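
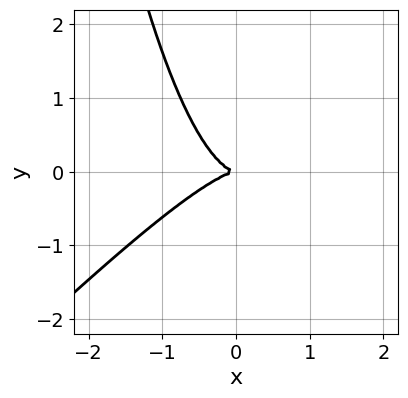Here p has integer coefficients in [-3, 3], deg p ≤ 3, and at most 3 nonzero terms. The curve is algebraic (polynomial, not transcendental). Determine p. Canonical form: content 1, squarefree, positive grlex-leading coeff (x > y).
x^3 - x^2*y + y^2

1. Degree: no degree-2 curve has this shape, so deg p = 3.
2. Checking where it meets the axes: it meets the x-axis at x = 0 (among the integer gridlines); it meets the y-axis at y = 0 (among the integer gridlines).
3. Putting this together gives p.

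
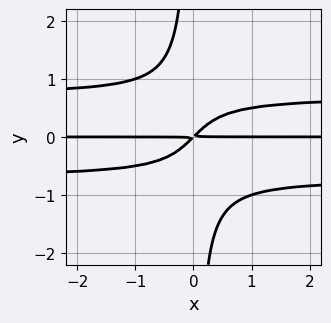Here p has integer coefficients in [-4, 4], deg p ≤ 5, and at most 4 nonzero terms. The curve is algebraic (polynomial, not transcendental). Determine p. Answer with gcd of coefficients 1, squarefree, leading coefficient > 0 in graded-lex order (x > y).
2*x*y^3 - x*y + y^2

deg p = 4.
Against the integer gridlines: the visible x-axis segment lies entirely on the curve.
Together with the visible shape, these determine p as stated.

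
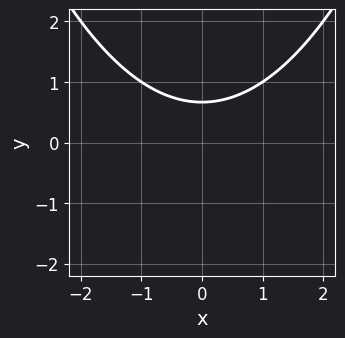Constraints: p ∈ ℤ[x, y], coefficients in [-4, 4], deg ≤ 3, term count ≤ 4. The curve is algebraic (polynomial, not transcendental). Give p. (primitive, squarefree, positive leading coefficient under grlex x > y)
x^2 - 3*y + 2

(a) deg p = 2. No degree-1 curve has this shape.
(b) Symmetries: the x ↦ −x reflection is a symmetry, so x appears only in even powers.
(c) From the axis intercepts and sections: it misses every integer gridline on the x-axis.
(d) Fitting integer coefficients to these (and the overall shape) gives p.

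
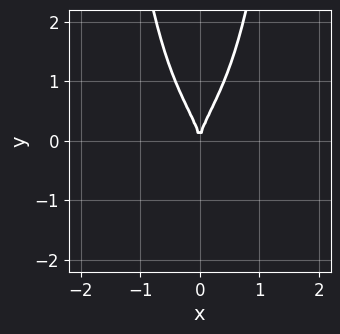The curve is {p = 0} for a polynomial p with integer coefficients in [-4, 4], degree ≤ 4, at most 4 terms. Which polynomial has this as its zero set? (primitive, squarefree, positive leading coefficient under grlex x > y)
(a) deg p = 4. The shape is more complex than any degree-3 curve.
(b) Symmetries: the x ↦ −x reflection is a symmetry, so x appears only in even powers.
(c) From the visible intercepts: it crosses the y-axis at the gridline y = 0; it meets the x-axis at x = 0 (among the integer gridlines).
(d) Fitting integer coefficients to these (and the overall shape) gives p.

3*x^2*y^2 - y^3 + 3*x^2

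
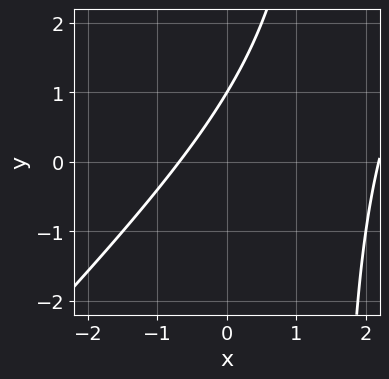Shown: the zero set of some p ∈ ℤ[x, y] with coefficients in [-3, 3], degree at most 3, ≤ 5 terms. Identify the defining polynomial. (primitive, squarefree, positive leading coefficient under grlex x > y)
1. Degree: no degree-1 curve has this shape, so deg p = 2.
2. From the visible intercepts: it crosses the y-axis at the gridline y = 1.
3. Solving for integer coefficients yields p as stated.

2*x^2 - 2*x*y - 3*x + 3*y - 3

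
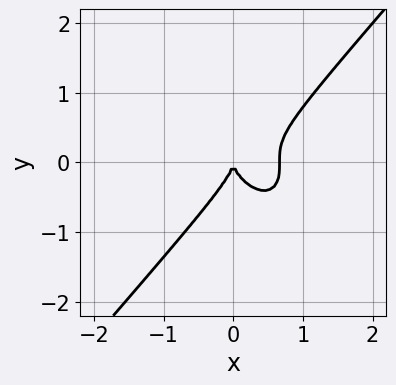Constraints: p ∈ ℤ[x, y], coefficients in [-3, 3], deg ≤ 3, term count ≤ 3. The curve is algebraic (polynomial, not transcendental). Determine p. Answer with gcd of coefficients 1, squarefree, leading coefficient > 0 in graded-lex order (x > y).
deg p = 3. The shape is more complex than any degree-2 curve.
From the visible intercepts: it meets the y-axis at y = 0 (among the integer gridlines); it meets the x-axis at x = 0 (among the integer gridlines).
Matching integer coefficients to the picture gives p.

3*x^3 - 2*y^3 - 2*x^2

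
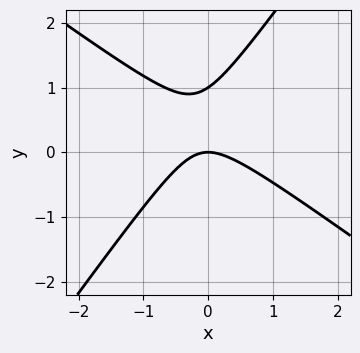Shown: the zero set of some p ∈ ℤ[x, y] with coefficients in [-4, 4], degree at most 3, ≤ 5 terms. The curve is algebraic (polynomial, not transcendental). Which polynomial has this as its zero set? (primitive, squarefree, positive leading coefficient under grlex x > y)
First, the degree is 2 — the shape is more complex than any degree-1 curve.
Next, checking where it meets the axes: one x-axis crossing is at x = 0; among the integer gridlines, it crosses the y-axis at y ∈ {0, 1}.
Finally, solving for integer coefficients yields p as stated.

3*x^2 + 2*x*y - 3*y^2 + 3*y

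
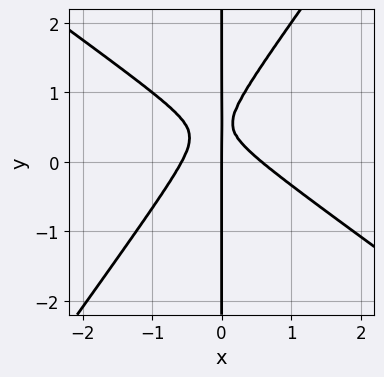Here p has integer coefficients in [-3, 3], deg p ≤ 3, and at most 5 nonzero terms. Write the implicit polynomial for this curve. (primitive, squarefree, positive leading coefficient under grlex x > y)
Degree: the shape is more complex than any degree-2 curve, so deg p = 3.
Checking where it meets the axes: every point of the y-axis in the box is on the curve; it meets the x-axis at x = 0 (among the integer gridlines).
Matching integer coefficients to the picture gives p.

3*x^3 + 2*x^2*y - 3*x*y^2 + 3*x*y - x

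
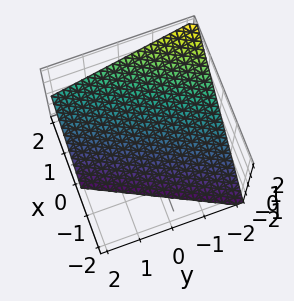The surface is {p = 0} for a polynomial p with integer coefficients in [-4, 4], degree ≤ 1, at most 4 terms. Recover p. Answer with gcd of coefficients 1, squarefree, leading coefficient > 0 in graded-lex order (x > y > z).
2*x - y - 2*z - 2

The degree is 1 — the surface is flat (a plane).
Reading off the gridlines: it crosses the y-axis at the gridline y = -2; it meets the z-axis at z = -1 (among the integer gridlines).
Solving for integer coefficients yields p as stated. Check: (1, 0, 0) on the x-axis lies on the surface, and p(1, 0, 0) = 0. ✓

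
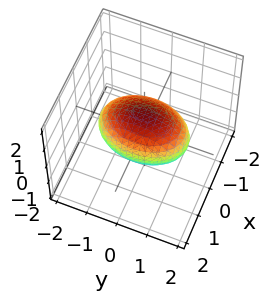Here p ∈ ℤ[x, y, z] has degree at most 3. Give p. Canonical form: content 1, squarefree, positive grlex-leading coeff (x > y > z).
2*x^2 + y^2 + 2*z^2 - 2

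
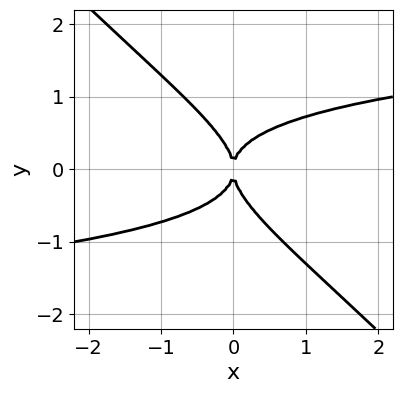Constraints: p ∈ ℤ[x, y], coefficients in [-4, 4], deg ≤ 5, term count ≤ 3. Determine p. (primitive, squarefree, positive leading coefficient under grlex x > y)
1. Degree: the shape is more complex than any degree-3 curve, so deg p = 4.
2. Checking where it meets the axes: one y-axis crossing is at y = 0; one x-axis crossing is at x = 0.
3. These observations pin down the coefficients.

3*x*y^3 + 3*y^4 - 2*x^2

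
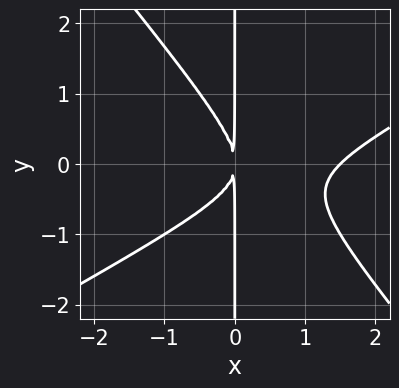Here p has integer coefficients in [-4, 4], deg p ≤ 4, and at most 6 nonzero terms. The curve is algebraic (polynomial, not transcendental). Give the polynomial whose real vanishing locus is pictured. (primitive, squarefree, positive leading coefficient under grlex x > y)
2*x^3 - 2*x^2*y - 3*x*y^2 - 3*x^2

First, deg p = 3.
Next, from the visible intercepts: every point of the y-axis in the box is on the curve.
Finally, the integer polynomial consistent with all of this is the stated p.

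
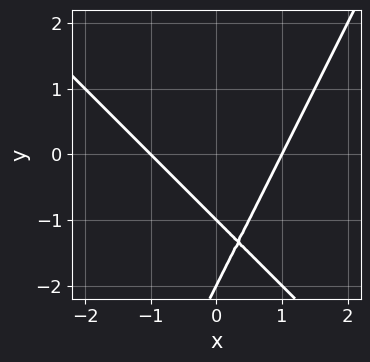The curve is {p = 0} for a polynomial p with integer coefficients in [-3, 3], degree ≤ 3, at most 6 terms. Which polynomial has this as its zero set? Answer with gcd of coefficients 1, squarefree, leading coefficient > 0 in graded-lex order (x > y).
2*x^2 + x*y - y^2 - 3*y - 2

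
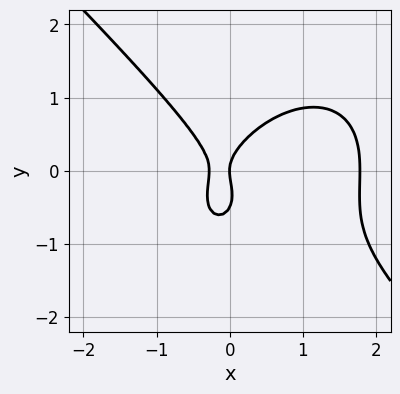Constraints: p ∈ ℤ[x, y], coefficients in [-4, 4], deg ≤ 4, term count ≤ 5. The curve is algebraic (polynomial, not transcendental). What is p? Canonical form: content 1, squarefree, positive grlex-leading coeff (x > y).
2*x^3 + 2*y^3 - 3*x^2 + y^2 - x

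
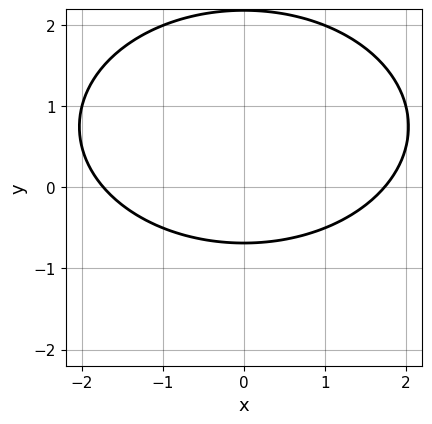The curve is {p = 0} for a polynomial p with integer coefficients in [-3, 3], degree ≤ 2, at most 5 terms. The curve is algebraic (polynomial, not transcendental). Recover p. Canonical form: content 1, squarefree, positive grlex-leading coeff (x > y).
(a) deg p = 2. A generic line meets the curve in up to 2 points.
(b) Symmetries: the x ↦ −x reflection is a symmetry, so x appears only in even powers.
(c) Solving for integer coefficients yields p as stated.

x^2 + 2*y^2 - 3*y - 3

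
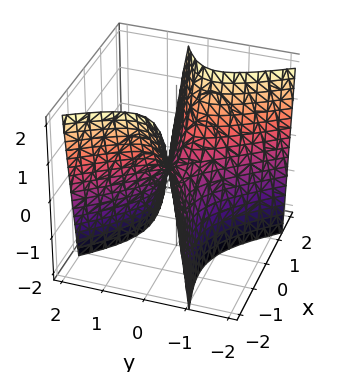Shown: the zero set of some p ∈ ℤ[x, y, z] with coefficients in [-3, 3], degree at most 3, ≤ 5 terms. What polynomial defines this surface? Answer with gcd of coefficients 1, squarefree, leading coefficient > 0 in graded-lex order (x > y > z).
x^2 - 2*x*y - 2*y^2 - z

(a) The degree is 2 — the shape is more complex than any degree-1 surface.
(b) Against the integer gridlines: one x-axis crossing is at x = 0; it crosses the y-axis at the gridline y = 0.
(c) Solving for integer coefficients yields p as stated.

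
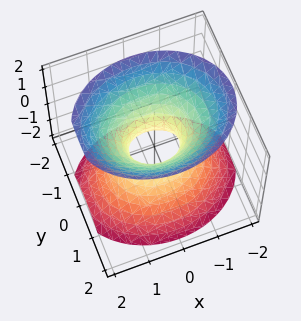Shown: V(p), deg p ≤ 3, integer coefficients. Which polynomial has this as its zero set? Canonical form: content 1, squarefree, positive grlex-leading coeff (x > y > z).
2*x^2 + 3*y^2 - 2*z^2 - 1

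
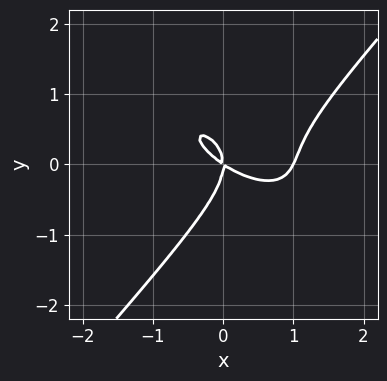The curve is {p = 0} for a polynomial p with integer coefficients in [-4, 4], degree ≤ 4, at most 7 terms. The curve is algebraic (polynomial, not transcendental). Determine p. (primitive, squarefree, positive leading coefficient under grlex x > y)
2*x^3 + 2*x^2*y - 3*y^3 - 2*x^2 - 3*x*y

First, the degree is 3 — a generic line meets the curve in up to 3 points.
Then, from the axis intercepts and sections: one y-axis crossing is at y = 0; among the integer gridlines, it crosses the x-axis at x ∈ {0, 1}.
Finally, together with the visible shape, these determine p as stated.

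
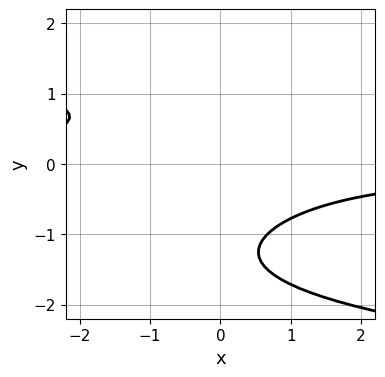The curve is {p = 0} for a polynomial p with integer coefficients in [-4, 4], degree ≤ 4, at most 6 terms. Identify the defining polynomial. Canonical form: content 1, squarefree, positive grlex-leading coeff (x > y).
1. deg p = 4.
2. Reading off the gridlines: no y-intercept at any integer in the box; no x-intercept at any integer in the box.
3. Together with the visible shape, these determine p as stated.

2*y^4 + 3*y^3 + 3*x*y + 3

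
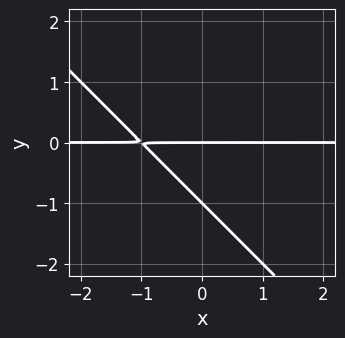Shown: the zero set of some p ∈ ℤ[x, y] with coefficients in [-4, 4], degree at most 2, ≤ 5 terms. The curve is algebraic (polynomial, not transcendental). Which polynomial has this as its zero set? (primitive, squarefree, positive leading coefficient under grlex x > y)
1. Degree: the shape is more complex than any degree-1 curve, so deg p = 2.
2. Checking where it meets the axes: the visible x-axis segment lies entirely on the curve; the y-axis gridline crossings are at y ∈ {-1, 0}.
3. Together with the visible shape, these determine p as stated.

x*y + y^2 + y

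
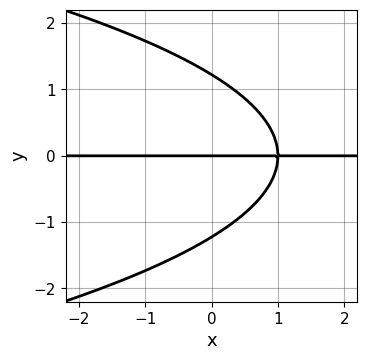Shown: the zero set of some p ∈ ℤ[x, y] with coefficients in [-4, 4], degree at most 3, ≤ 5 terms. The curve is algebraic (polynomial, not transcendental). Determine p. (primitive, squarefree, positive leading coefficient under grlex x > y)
First, degree: the shape is more complex than any degree-2 curve, so deg p = 3.
Then, reading off the gridlines: it crosses the y-axis at the gridline y = 0; every point of the x-axis in the box is on the curve.
Finally, the integer polynomial consistent with all of this is the stated p.

2*y^3 + 3*x*y - 3*y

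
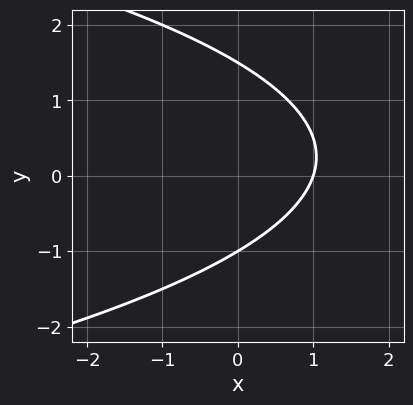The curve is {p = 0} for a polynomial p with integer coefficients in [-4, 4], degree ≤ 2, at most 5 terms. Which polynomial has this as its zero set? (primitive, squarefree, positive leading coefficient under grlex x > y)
2*y^2 + 3*x - y - 3

First, degree: the shape is more complex than any degree-1 curve, so deg p = 2.
Then, reading off the gridlines: one x-axis crossing is at x = 1; it meets the y-axis at y = -1 (among the integer gridlines).
Finally, together with the visible shape, these determine p as stated.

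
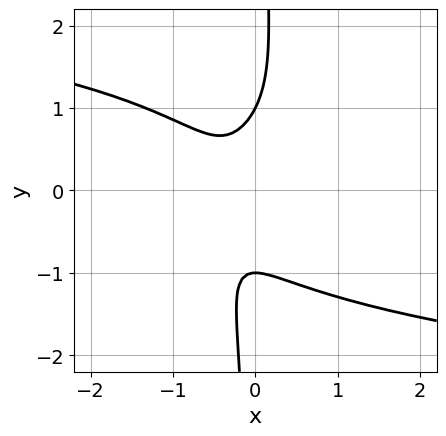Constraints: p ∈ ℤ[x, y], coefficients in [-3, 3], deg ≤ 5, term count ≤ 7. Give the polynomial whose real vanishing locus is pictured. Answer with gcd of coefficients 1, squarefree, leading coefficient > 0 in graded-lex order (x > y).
2*x*y^3 + 3*x^2 - y^2 + 2*x + 1

(a) deg p = 4. The shape is more complex than any degree-3 curve.
(b) Checking where it meets the axes: among the integer gridlines, it crosses the y-axis at y ∈ {-1, 1}; the curve avoids every integer x-axis point in the box.
(c) These observations pin down the coefficients.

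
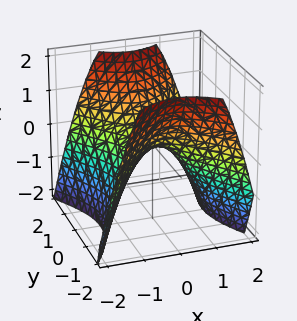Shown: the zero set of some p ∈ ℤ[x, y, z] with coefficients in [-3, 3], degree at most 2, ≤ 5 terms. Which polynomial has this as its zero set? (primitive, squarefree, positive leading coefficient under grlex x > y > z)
1. Degree: a saddle surface; a quadric, so deg p = 2.
2. Symmetries: it's symmetric under y → −y, forcing even powers of y; mirror symmetry x ↦ −x ⇒ only even powers of x.
3. Checking where it meets the axes: it crosses the z-axis at the gridline z = 0; one y-axis crossing is at y = 0; it crosses the x-axis at the gridline x = 0.
4. These observations pin down the coefficients.

3*x^2 - 2*y^2 + 3*z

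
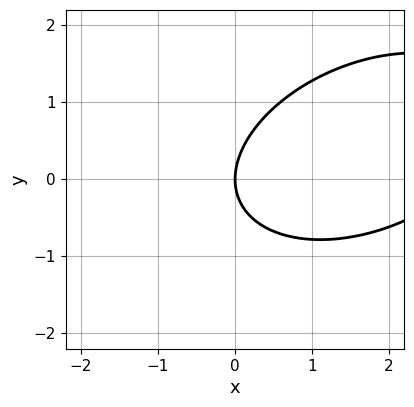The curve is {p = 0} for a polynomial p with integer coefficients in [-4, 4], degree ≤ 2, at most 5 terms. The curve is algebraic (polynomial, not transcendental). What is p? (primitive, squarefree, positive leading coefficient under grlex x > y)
x^2 - x*y + 2*y^2 - 3*x

First, deg p = 2.
Next, observable constraints: one y-axis crossing is at y = 0; it crosses the x-axis at the gridline x = 0.
Finally, the integer polynomial consistent with all of this is the stated p.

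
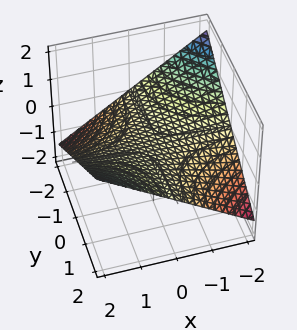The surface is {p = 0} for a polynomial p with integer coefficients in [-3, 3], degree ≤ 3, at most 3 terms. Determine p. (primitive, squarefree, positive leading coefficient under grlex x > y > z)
x*y - 3*z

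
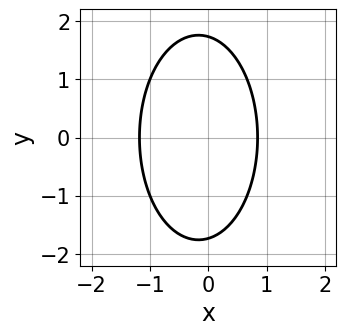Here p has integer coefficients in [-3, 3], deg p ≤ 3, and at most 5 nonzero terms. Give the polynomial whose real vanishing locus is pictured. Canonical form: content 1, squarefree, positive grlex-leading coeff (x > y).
3*x^2 + y^2 + x - 3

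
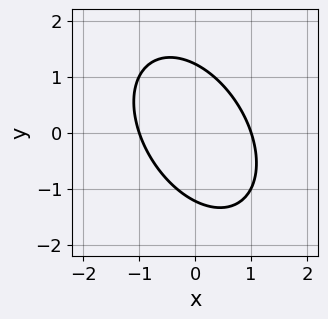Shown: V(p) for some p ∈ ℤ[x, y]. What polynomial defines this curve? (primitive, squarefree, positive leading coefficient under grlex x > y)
3*x^2 + 2*x*y + 2*y^2 - 3

1. Degree: no degree-1 curve has this shape, so deg p = 2.
2. From the axis intercepts and sections: the x-axis gridline crossings are at x ∈ {-1, 1}.
3. Assembling these constraints gives the stated polynomial.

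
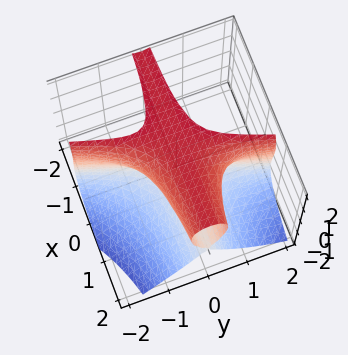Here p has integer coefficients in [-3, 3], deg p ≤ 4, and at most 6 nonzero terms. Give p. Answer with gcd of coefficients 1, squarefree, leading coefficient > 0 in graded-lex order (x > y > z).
3*x*y^2 - y^3 + z^3 - 2*z^2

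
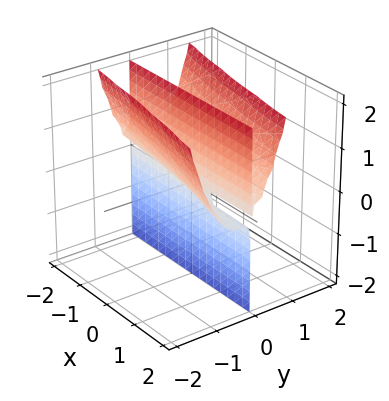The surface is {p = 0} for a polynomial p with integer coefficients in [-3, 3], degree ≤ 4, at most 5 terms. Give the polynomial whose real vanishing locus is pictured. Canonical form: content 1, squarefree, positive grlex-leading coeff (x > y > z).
First, deg p = 3.
Next, from the visible intercepts: the visible x-axis segment lies entirely on the surface; the visible z-axis segment lies entirely on the surface.
Finally, together with the visible shape, these determine p as stated.

x*y^2 + 3*y^3 - 2*y*z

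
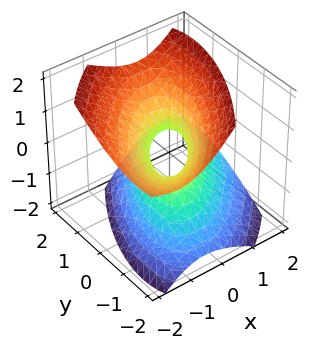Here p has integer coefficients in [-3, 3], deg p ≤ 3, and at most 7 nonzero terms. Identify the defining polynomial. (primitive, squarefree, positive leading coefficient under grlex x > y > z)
3*x^2 - 3*x*y + 2*x*z + 2*y^2 - 3*z^2 - 1

Degree: the shape is more complex than any degree-1 surface, so deg p = 2.
Observable constraints: no z-intercept at any integer in the box.
These observations pin down the coefficients.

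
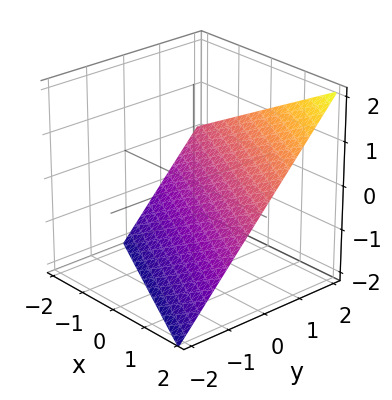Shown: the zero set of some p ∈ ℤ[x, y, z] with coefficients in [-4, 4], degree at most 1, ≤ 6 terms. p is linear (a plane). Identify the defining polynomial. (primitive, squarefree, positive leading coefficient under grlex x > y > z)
x + 2*y - 2*z - 2

deg p = 1. The surface is flat (a plane).
From the axis intercepts and sections: it crosses the x-axis at the gridline x = 2; it crosses the y-axis at the gridline y = 1; one z-axis crossing is at z = -1.
Together with the visible shape, these determine p as stated.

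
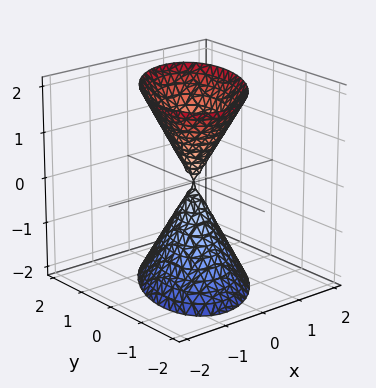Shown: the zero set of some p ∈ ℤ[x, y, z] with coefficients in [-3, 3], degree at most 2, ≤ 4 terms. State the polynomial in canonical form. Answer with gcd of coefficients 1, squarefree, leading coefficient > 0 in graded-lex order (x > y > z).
3*x^2 - 2*x*y + 2*y^2 - z^2

(a) The picture has 2 separate pieces. They look like related sheets of one shape, so recover p as a whole.
(b) deg p = 2. No degree-1 surface has this shape.
(c) Observable constraints: it crosses the y-axis at the gridline y = 0; it meets the z-axis at z = 0 (among the integer gridlines); it crosses the x-axis at the gridline x = 0.
(d) Assembling these constraints gives the stated polynomial.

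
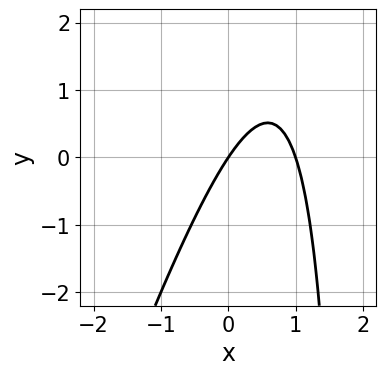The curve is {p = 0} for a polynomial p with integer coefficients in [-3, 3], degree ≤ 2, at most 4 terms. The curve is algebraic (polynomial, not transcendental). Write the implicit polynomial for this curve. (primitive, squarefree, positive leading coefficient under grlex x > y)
3*x^2 - x*y - 3*x + 2*y

(a) deg p = 2.
(b) From the visible intercepts: it crosses the y-axis at the gridline y = 0; among the integer gridlines, it crosses the x-axis at x ∈ {0, 1}.
(c) The integer polynomial consistent with all of this is the stated p.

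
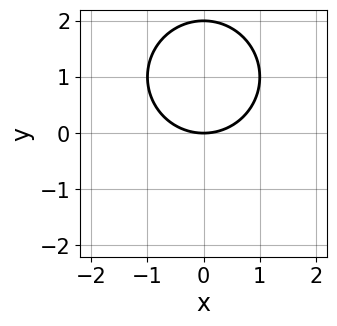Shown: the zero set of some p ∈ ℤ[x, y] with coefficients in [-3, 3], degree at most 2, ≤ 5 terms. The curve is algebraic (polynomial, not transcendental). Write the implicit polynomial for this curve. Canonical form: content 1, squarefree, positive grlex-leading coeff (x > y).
deg p = 2. No degree-1 curve has this shape.
Symmetries: it's symmetric under x → −x, forcing even powers of x.
From the axis intercepts and sections: it crosses the x-axis at the gridline x = 0; the y-axis gridline crossings are at y ∈ {0, 2}.
Together with the visible shape, these determine p as stated.

x^2 + y^2 - 2*y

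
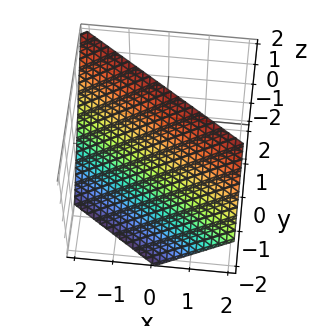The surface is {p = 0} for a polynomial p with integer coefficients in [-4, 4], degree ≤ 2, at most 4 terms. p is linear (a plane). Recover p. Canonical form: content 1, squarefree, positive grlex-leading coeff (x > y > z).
2*x + 3*y - 2*z + 2

1. The degree is 1 — every cross-section is a straight line — this is a plane.
2. From the visible intercepts: it crosses the x-axis at the gridline x = -1; it crosses the z-axis at the gridline z = 1.
3. Putting this together gives p.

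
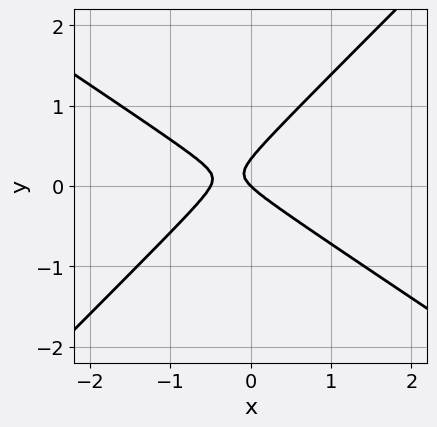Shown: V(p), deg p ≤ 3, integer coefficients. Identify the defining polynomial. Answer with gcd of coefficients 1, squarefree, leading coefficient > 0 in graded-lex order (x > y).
2*x^2 + x*y - 3*y^2 + x + y

1. Degree: a generic line meets the curve in up to 2 points, so deg p = 2.
2. Reading off the gridlines: it crosses the y-axis at the gridline y = 0; it meets the x-axis at x = 0 (among the integer gridlines).
3. These observations pin down the coefficients.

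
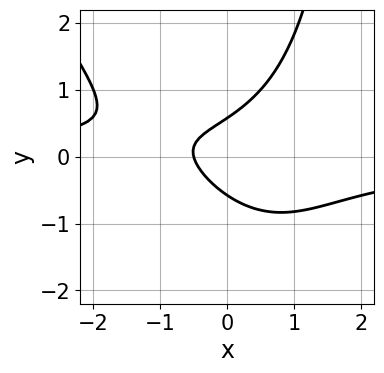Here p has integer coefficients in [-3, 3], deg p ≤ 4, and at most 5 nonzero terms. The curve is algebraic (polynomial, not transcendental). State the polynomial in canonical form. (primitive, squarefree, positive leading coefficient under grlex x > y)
2*x^2*y + x*y^2 - 3*y^2 + 2*x + 1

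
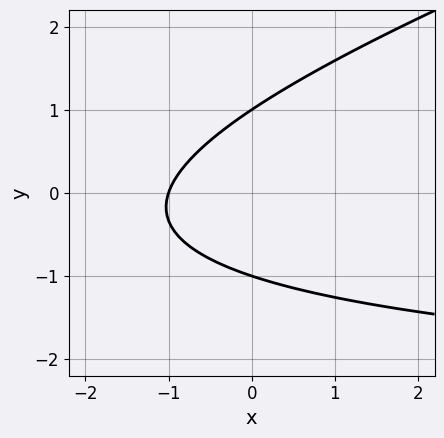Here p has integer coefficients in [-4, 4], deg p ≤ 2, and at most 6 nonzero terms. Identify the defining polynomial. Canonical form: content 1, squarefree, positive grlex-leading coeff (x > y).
x*y - 3*y^2 + 3*x + 3

Degree: a generic line meets the curve in up to 2 points, so deg p = 2.
Observable constraints: it meets the x-axis at x = -1 (among the integer gridlines); the y-axis gridline crossings are at y ∈ {-1, 1}.
The integer polynomial consistent with all of this is the stated p.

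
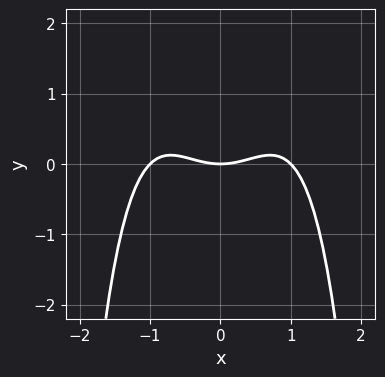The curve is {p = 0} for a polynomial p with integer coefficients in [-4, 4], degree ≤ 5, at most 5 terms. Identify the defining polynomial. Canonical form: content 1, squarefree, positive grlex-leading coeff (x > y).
First, deg p = 4. A generic line meets the curve in up to 4 points.
Then, symmetries: the x ↦ −x reflection is a symmetry, so x appears only in even powers.
Next, reading off the gridlines: the x-axis gridline crossings are at x ∈ {-1, 0, 1}; one y-axis crossing is at y = 0.
Finally, matching integer coefficients to the picture gives p.

x^4 - x^2 + 2*y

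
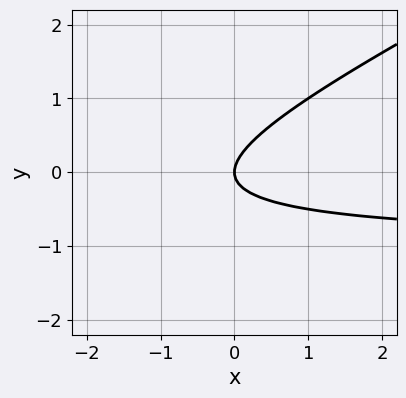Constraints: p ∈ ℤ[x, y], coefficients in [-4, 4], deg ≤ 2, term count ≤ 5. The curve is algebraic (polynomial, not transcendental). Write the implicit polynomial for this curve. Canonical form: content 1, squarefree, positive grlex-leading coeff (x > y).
First, the degree is 2 — no degree-1 curve has this shape.
Next, observable constraints: one x-axis crossing is at x = 0; it crosses the y-axis at the gridline y = 0.
Finally, together with the visible shape, these determine p as stated.

x*y - 2*y^2 + x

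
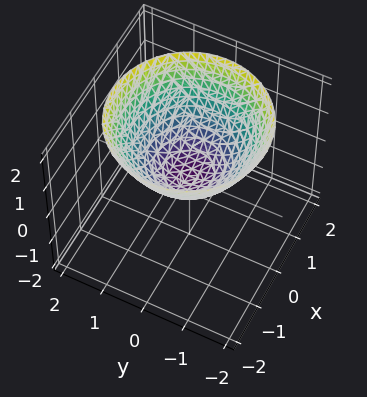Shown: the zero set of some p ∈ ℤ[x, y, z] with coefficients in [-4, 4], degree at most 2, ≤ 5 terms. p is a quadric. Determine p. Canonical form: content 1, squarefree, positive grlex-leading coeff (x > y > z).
First, degree: a single bowl opening along one axis; a quadric, so deg p = 2.
Then, symmetries: rotational symmetry about the z-axis ⇒ p depends on x, y only through x² + y².
Next, checking where it meets the axes: a circular section at z = 2 has radius between 1 and 2; it meets the z-axis at z = 0 (among the integer gridlines); it meets the y-axis at y = 0 (among the integer gridlines).
Finally, putting this together gives p.

2*x^2 + 2*y^2 - 3*z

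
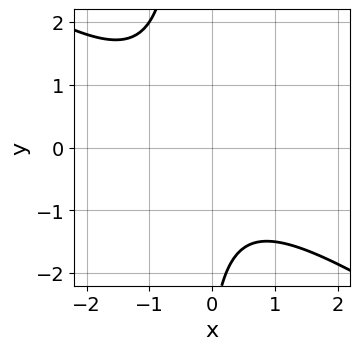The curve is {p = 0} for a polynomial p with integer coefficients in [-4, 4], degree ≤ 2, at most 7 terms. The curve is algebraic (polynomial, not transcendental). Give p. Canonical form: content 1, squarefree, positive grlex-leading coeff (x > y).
2*x^2 + 3*x*y + x + y + 3

First, deg p = 2.
Next, checking where it meets the axes: it misses every integer gridline on the y-axis; no x-intercept at any integer in the box.
Finally, matching integer coefficients to the picture gives p.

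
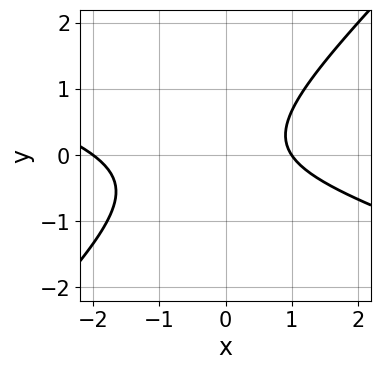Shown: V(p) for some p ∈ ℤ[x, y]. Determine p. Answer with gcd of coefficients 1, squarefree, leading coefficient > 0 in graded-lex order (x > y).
1. Degree: no degree-1 curve has this shape, so deg p = 2.
2. Observable constraints: the x-axis gridline crossings are at x ∈ {-2, 1}; no y-intercept at any integer in the box.
3. These observations pin down the coefficients.

x^2 + 2*x*y - 3*y^2 + x - 2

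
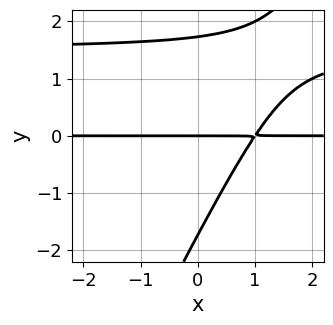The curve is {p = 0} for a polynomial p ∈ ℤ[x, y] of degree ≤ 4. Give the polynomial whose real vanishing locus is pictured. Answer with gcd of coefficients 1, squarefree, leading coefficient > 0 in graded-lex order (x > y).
deg p = 3.
Reading off the gridlines: the visible x-axis segment lies entirely on the curve; one y-axis crossing is at y = 0.
Assembling these constraints gives the stated polynomial.

2*x*y^2 - y^3 - 3*x*y + 3*y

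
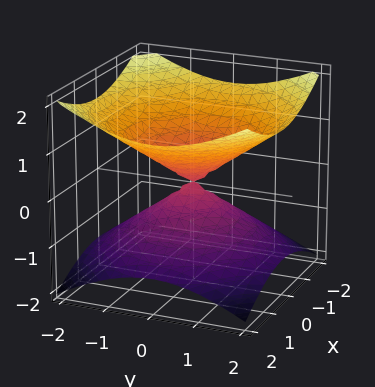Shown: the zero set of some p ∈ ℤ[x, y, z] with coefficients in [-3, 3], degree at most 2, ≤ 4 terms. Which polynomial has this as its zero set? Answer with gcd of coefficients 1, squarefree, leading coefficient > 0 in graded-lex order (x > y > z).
x^2 + y^2 - 2*z^2

(a) deg p = 2. Two nappes meeting at a single point; a quadric.
(b) Symmetries: mirror symmetry z ↦ −z ⇒ only even powers of z; every cross-section ⟂ z is a circle, so x, y appear only via x² + y².
(c) Observable constraints: it meets the y-axis at y = 0 (among the integer gridlines); one x-axis crossing is at x = 0.
(d) Solving for integer coefficients yields p as stated.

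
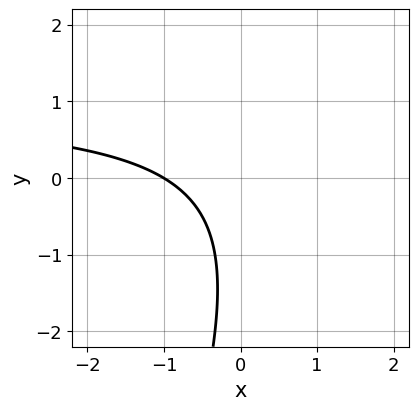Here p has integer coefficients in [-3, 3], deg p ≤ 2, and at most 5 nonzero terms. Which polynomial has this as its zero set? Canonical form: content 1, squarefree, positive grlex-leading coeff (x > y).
First, degree: the shape is more complex than any degree-1 curve, so deg p = 2.
Then, checking where it meets the axes: the curve avoids every integer y-axis point in the box; it crosses the x-axis at the gridline x = -1.
Finally, fitting integer coefficients to these (and the overall shape) gives p.

3*x*y - y^2 - 3*x - 2*y - 3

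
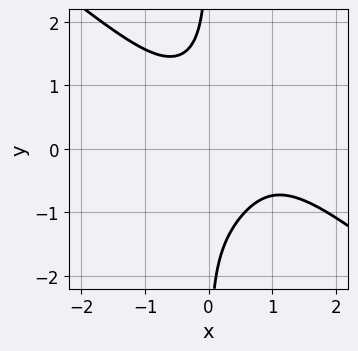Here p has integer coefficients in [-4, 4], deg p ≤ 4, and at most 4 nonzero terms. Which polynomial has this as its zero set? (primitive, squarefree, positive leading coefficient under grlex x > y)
1. The degree is 4 — no degree-3 curve has this shape.
2. Against the integer gridlines: it misses every integer gridline on the y-axis; no x-intercept at any integer in the box.
3. Solving for integer coefficients yields p as stated.

x^4 + 2*x*y^3 + 3*x^2*y + 2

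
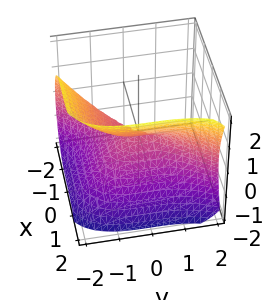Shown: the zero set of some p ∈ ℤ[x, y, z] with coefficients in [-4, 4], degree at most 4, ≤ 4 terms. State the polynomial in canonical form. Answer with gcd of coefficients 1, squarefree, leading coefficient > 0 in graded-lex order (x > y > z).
2*x^3 - y^3 - 3*z^2

First, degree: no degree-2 surface has this shape, so deg p = 3.
Then, from the axis intercepts and sections: one z-axis crossing is at z = 0; one x-axis crossing is at x = 0; it crosses the y-axis at the gridline y = 0.
Finally, solving for integer coefficients yields p as stated.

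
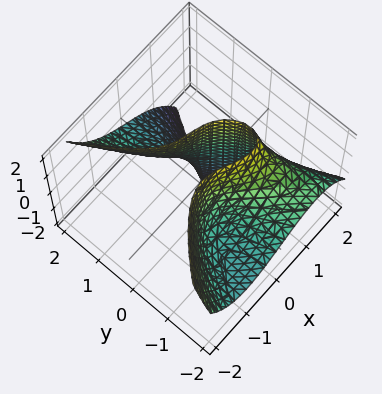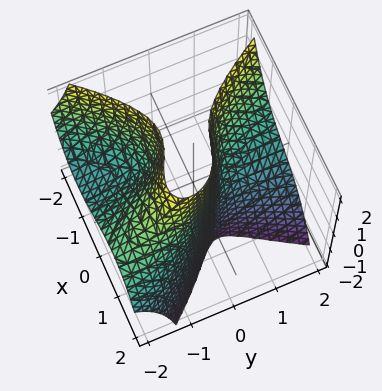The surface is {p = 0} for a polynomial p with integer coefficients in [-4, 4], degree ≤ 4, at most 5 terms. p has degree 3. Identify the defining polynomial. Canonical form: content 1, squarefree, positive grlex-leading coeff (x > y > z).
2*x^3 + 2*y^2*z + 3*x*y + y - 1

(a) The degree is 3 — the shape is more complex than any degree-2 surface.
(b) Observable constraints: the surface avoids every integer z-axis point in the box; it crosses the y-axis at the gridline y = 1.
(c) Matching integer coefficients to the picture gives p.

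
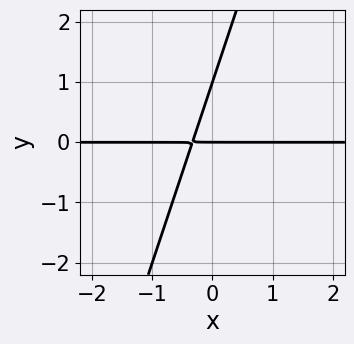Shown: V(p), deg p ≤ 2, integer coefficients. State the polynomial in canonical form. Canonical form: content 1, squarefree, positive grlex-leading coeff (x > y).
3*x*y - y^2 + y

(a) Degree: no degree-1 curve has this shape, so deg p = 2.
(b) From the axis intercepts and sections: every point of the x-axis in the box is on the curve; among the integer gridlines, it crosses the y-axis at y ∈ {0, 1}.
(c) Assembling these constraints gives the stated polynomial.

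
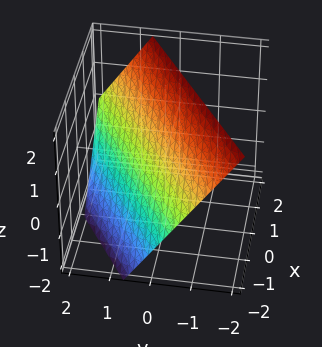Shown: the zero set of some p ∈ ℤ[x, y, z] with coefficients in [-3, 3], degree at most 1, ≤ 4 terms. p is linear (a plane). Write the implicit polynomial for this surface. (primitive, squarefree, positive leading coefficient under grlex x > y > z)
2*x - 3*y - 2*z + 2

1. Degree: the surface is flat (a plane), so deg p = 1.
2. Against the integer gridlines: it crosses the x-axis at the gridline x = -1; it crosses the z-axis at the gridline z = 1.
3. The integer polynomial consistent with all of this is the stated p.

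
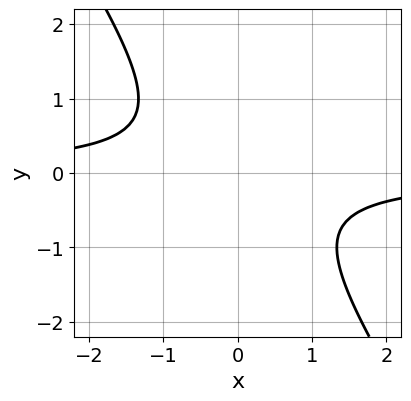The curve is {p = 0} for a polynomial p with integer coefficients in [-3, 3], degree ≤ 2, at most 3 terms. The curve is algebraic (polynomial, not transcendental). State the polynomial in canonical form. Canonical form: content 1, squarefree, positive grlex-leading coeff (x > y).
3*x*y + 2*y^2 + 2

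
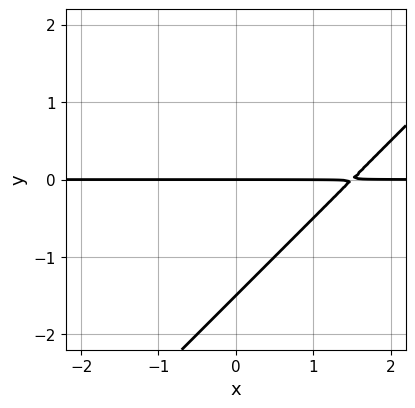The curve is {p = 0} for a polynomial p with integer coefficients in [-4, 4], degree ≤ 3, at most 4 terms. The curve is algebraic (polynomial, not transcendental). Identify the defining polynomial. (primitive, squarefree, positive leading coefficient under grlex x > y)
2*x*y - 2*y^2 - 3*y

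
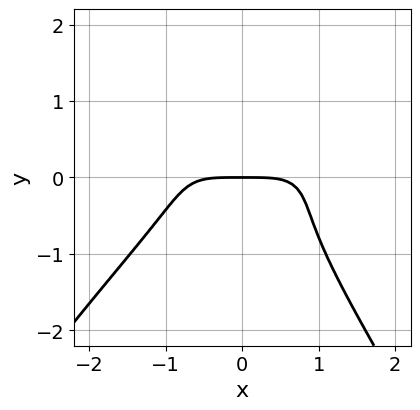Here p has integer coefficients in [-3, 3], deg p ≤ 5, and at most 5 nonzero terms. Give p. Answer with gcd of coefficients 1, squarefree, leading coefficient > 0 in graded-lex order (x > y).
x^4 - 2*x^2*y + 2*x*y^2 + 3*y^3 + 3*y

Degree: the shape is more complex than any degree-3 curve, so deg p = 4.
Reading off the gridlines: it meets the x-axis at x = 0 (among the integer gridlines); it meets the y-axis at y = 0 (among the integer gridlines).
Solving for integer coefficients yields p as stated.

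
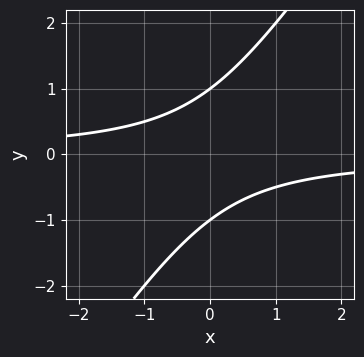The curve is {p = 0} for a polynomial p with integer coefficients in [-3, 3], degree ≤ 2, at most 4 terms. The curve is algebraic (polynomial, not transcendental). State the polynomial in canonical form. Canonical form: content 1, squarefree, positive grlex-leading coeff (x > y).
3*x*y - 2*y^2 + 2

First, the degree is 2 — the shape is more complex than any degree-1 curve.
Next, from the visible intercepts: among the integer gridlines, it crosses the y-axis at y ∈ {-1, 1}; it misses every integer gridline on the x-axis.
Finally, these observations pin down the coefficients.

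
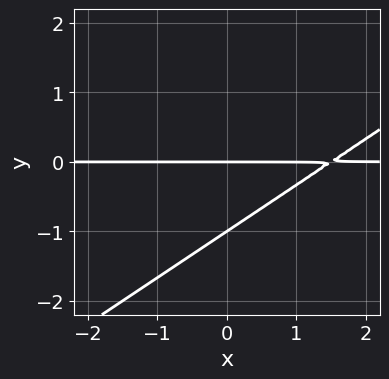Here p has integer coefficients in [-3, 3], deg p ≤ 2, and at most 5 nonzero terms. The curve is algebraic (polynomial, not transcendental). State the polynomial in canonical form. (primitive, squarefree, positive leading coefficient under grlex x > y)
2*x*y - 3*y^2 - 3*y

deg p = 2.
Checking where it meets the axes: the y-axis gridline crossings are at y ∈ {-1, 0}; the visible x-axis segment lies entirely on the curve.
Assembling these constraints gives the stated polynomial.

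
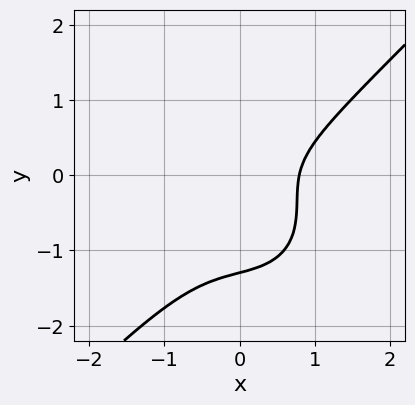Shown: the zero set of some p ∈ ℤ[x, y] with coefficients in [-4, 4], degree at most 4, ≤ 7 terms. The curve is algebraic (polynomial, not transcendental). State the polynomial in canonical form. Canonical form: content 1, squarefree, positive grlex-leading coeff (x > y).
First, degree: a generic line meets the curve in up to 3 points, so deg p = 3.
Finally, solving for integer coefficients yields p as stated.

2*x^3 - 2*y^3 - x*y - 2*y^2 - 1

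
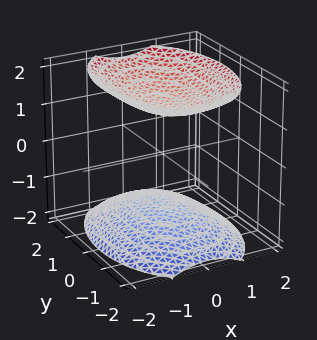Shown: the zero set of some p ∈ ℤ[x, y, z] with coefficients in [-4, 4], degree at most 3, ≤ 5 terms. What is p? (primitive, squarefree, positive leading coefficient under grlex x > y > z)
2*x^2 + y^2 - 2*z^2 + 3

There are 2 components. Treating them together as one polynomial.
deg p = 2. Two separate bowl-shaped sheets opening away from each other; a quadric.
Symmetries: mirror symmetry z ↦ −z ⇒ only even powers of z; the x ↦ −x reflection is a symmetry, so x appears only in even powers; the y ↦ −y reflection is a symmetry, so y appears only in even powers.
From the visible intercepts: no x-intercept at any integer in the box; the surface avoids every integer y-axis point in the box.
Together with the visible shape, these determine p as stated.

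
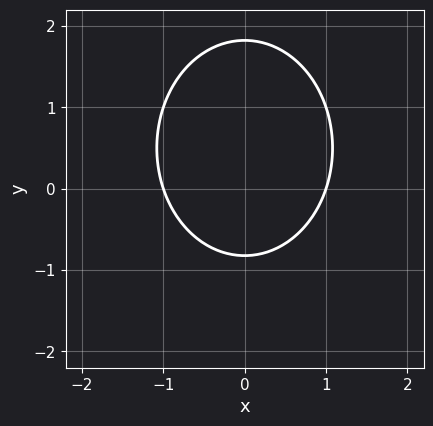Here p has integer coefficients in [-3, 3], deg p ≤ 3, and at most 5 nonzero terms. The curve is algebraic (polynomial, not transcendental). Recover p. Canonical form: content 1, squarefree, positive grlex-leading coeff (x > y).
1. deg p = 2. No degree-1 curve has this shape.
2. Symmetries: the x ↦ −x reflection is a symmetry, so x appears only in even powers.
3. From the visible intercepts: the x-axis gridline crossings are at x ∈ {-1, 1}.
4. Solving for integer coefficients yields p as stated.

3*x^2 + 2*y^2 - 2*y - 3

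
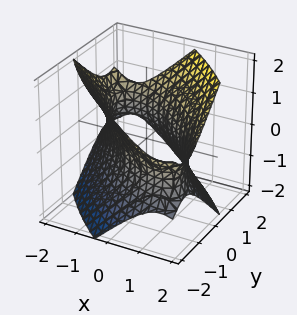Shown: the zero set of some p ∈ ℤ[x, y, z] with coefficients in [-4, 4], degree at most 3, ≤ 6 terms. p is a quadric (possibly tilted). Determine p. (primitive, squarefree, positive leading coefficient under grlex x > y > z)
1. deg p = 2.
2. Reading off the gridlines: the surface avoids every integer z-axis point in the box.
3. Fitting integer coefficients to these (and the overall shape) gives p.

2*x^2 + 3*x*y + 2*y^2 - 2*z^2 - 3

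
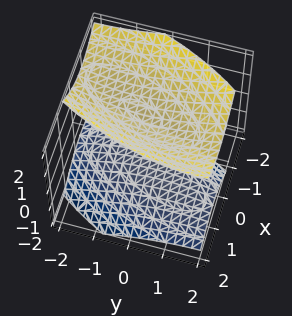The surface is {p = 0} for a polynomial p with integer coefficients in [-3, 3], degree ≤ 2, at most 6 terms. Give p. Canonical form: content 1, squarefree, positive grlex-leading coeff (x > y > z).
3*x^2 - 2*x*y + x*z + y^2 - 3*z^2 + 3

The picture has 2 separate pieces.
The degree is 2 — no degree-1 surface has this shape.
From the visible intercepts: among the integer gridlines, it crosses the z-axis at z ∈ {-1, 1}; no y-intercept at any integer in the box.
These observations pin down the coefficients.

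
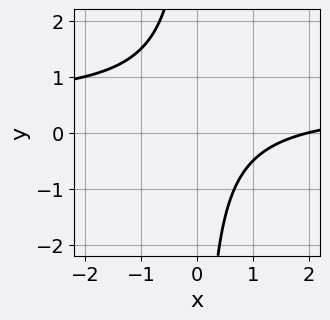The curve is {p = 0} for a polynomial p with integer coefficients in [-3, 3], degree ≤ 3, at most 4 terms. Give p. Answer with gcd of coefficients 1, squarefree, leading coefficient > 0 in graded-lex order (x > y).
2*x*y - x + 2

(a) Degree: the shape is more complex than any degree-1 curve, so deg p = 2.
(b) Reading off the gridlines: it meets the x-axis at x = 2 (among the integer gridlines); it misses every integer gridline on the y-axis.
(c) Putting this together gives p.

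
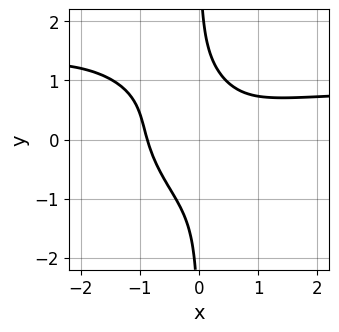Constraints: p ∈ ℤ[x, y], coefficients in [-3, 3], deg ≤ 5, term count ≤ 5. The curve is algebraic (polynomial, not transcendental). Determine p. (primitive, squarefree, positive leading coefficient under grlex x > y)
(a) Degree: no degree-3 curve has this shape, so deg p = 4.
(b) Against the integer gridlines: the curve avoids every integer y-axis point in the box.
(c) Matching integer coefficients to the picture gives p.

3*x^3*y + 3*x^2*y^2 + 3*x*y^3 - 3*x^3 - 2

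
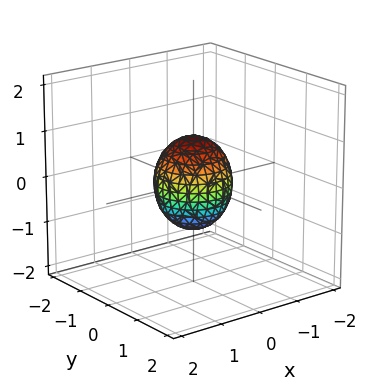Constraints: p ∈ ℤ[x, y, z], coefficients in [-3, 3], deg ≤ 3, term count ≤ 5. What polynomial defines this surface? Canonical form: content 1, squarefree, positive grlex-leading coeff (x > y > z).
3*x^2 + 3*y^2 + 2*z^2 - 2

First, the degree is 2 — the shape is more complex than any degree-1 surface.
Next, symmetries: every cross-section ⟂ z is a circle, so x, y appear only via x² + y².
Then, checking where it meets the axes: a circular section at z = 0 has radius between 0 and 1; the z-axis gridline crossings are at z ∈ {-1, 1}.
Finally, putting this together gives p.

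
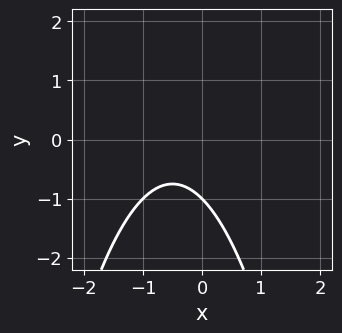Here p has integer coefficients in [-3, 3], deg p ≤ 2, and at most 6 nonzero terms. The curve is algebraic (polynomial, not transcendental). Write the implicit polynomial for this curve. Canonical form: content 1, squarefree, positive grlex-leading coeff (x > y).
The degree is 2 — a generic line meets the curve in up to 2 points.
Against the integer gridlines: no x-intercept at any integer in the box; it meets the y-axis at y = -1 (among the integer gridlines).
Fitting integer coefficients to these (and the overall shape) gives p.

x^2 + x + y + 1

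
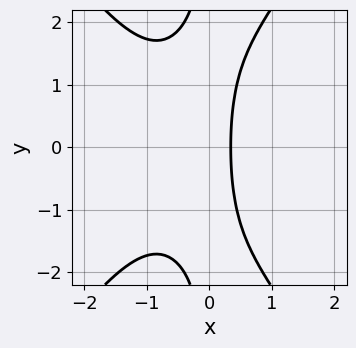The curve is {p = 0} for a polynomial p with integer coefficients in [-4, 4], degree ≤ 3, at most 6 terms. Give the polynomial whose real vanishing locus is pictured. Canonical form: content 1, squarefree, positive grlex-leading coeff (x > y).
2*x^3 - x*y^2 + 2*x^2 + 2*x - 1

(a) deg p = 3.
(b) Symmetries: the y ↦ −y reflection is a symmetry, so y appears only in even powers.
(c) From the visible intercepts: the curve avoids every integer y-axis point in the box.
(d) Putting this together gives p.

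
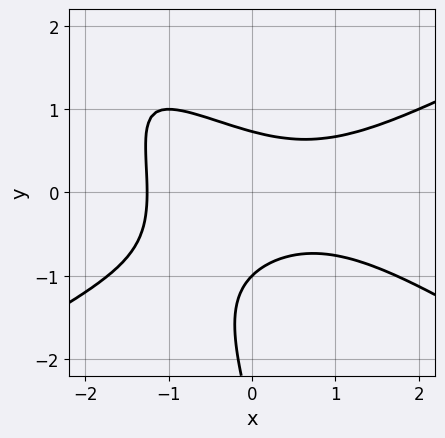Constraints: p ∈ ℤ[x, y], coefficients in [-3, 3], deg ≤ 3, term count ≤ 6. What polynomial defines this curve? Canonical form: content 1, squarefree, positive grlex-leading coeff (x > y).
First, the degree is 3 — the shape is more complex than any degree-2 curve.
Then, observable constraints: it meets the y-axis at y = -1 (among the integer gridlines).
Finally, matching integer coefficients to the picture gives p.

x^3 - 3*x*y^2 - y^3 - 3*y^2 + 2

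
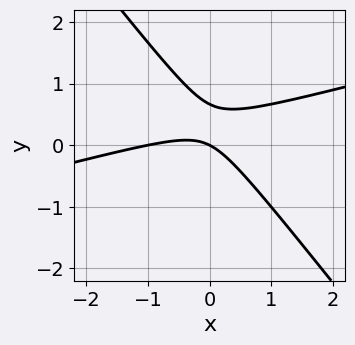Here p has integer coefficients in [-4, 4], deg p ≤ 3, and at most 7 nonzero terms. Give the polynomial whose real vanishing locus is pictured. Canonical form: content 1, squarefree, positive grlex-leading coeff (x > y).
x^2 - 3*x*y - 3*y^2 + x + 2*y

1. deg p = 2. A generic line meets the curve in up to 2 points.
2. Checking where it meets the axes: the x-axis gridline crossings are at x ∈ {-1, 0}; it crosses the y-axis at the gridline y = 0.
3. Together with the visible shape, these determine p as stated.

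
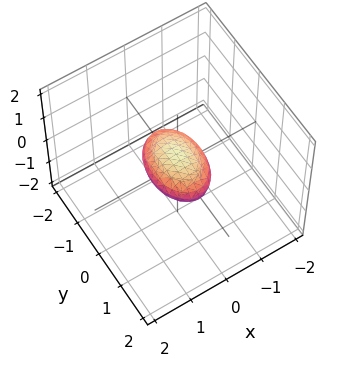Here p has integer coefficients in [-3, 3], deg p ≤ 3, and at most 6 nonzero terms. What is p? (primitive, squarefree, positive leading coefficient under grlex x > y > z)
2*x^2 + y^2 + 3*z^2 - 1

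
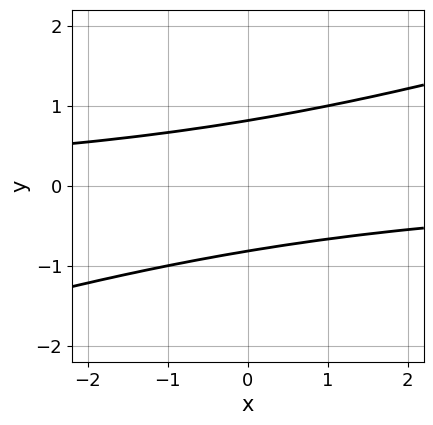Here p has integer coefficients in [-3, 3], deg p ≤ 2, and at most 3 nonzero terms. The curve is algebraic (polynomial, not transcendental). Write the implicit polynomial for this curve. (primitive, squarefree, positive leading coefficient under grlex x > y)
deg p = 2. No degree-1 curve has this shape.
Observable constraints: the curve avoids every integer x-axis point in the box.
Putting this together gives p.

x*y - 3*y^2 + 2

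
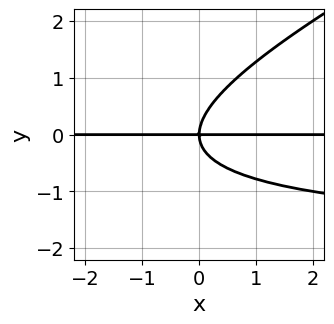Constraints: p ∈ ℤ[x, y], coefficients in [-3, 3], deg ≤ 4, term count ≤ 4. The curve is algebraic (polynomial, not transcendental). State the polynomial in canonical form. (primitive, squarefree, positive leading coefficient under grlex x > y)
x*y^2 - 2*y^3 + 2*x*y

Degree: no degree-2 curve has this shape, so deg p = 3.
From the visible intercepts: the visible x-axis segment lies entirely on the curve; it meets the y-axis at y = 0 (among the integer gridlines).
These observations pin down the coefficients.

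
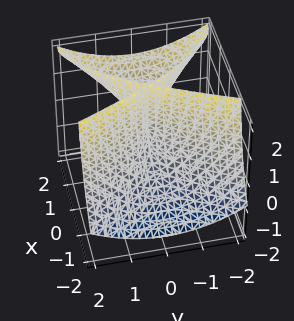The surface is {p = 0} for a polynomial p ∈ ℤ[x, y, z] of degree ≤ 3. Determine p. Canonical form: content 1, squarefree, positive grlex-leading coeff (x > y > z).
(a) The degree is 3 — a generic line meets the surface in up to 3 points.
(b) From the visible intercepts: it meets the y-axis at y = 0 (among the integer gridlines); every point of the z-axis in the box is on the surface; it crosses the x-axis at the gridline x = 0.
(c) Putting this together gives p.

2*x^3 - 3*x^2*z + 2*y^2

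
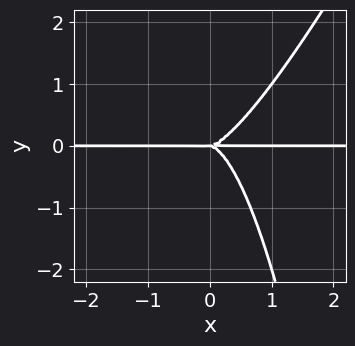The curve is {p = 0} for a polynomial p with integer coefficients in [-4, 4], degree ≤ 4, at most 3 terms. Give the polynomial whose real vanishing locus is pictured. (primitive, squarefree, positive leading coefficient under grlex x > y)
(a) deg p = 4. A generic line meets the curve in up to 4 points.
(b) Observable constraints: every point of the x-axis in the box is on the curve; it crosses the y-axis at the gridline y = 0.
(c) Together with the visible shape, these determine p as stated.

2*x^3*y - x^2*y^2 - y^3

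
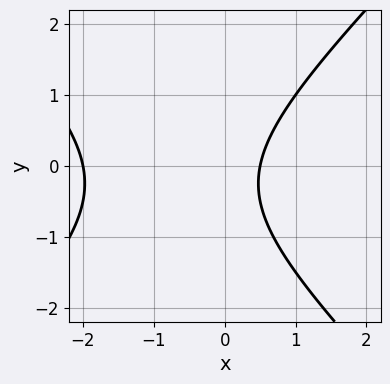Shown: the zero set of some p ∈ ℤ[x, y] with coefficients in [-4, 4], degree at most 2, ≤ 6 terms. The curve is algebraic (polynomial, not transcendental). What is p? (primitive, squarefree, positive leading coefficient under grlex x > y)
First, degree: a generic line meets the curve in up to 2 points, so deg p = 2.
Then, reading off the gridlines: it meets the x-axis at x = -2 (among the integer gridlines); the curve avoids every integer y-axis point in the box.
Finally, fitting integer coefficients to these (and the overall shape) gives p.

2*x^2 - 2*y^2 + 3*x - y - 2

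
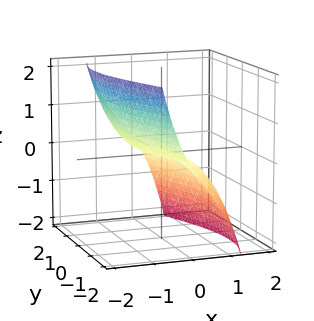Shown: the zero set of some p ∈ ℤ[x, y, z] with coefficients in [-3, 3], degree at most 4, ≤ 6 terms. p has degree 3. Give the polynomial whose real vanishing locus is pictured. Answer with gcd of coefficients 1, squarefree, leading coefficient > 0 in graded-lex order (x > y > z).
2*x^3 + x^2*y + x*y^2 + 3*z

Degree: the shape is more complex than any degree-2 surface, so deg p = 3.
From the axis intercepts and sections: it meets the z-axis at z = 0 (among the integer gridlines); the visible y-axis segment lies entirely on the surface.
Together with the visible shape, these determine p as stated.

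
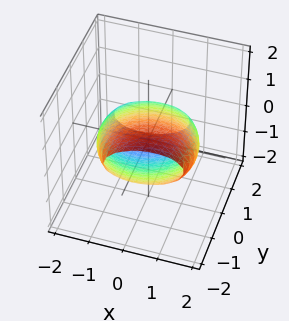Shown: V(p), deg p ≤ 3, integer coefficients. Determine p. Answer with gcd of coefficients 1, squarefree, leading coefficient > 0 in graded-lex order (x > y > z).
x^2 - x*z + y^2 + 3*y*z + 3*z^2 - 2

First, the degree is 2 — no degree-1 surface has this shape.
Finally, matching integer coefficients to the picture gives p.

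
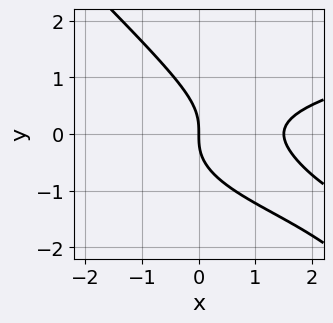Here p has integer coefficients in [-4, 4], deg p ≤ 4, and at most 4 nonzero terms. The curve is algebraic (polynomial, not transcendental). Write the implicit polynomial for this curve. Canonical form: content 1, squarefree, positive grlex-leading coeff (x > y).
First, the degree is 3 — no degree-2 curve has this shape.
Next, from the visible intercepts: it meets the x-axis at x = 0 (among the integer gridlines); it meets the y-axis at y = 0 (among the integer gridlines).
Finally, solving for integer coefficients yields p as stated.

3*x*y^2 + 3*y^3 - 2*x^2 + 3*x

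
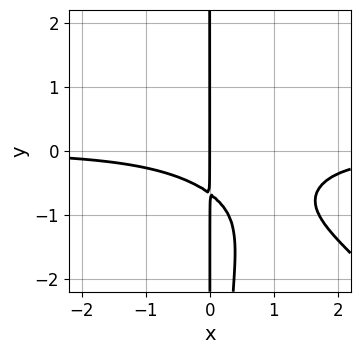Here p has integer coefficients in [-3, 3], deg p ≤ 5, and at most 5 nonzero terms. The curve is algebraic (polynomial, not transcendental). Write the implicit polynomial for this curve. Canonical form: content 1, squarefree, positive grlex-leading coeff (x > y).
2*x^3*y + 2*x^2*y^2 - 2*x^2*y + 3*x*y + 2*x

(a) deg p = 4.
(b) Checking where it meets the axes: it meets the x-axis at x = 0 (among the integer gridlines); the visible y-axis segment lies entirely on the curve.
(c) The integer polynomial consistent with all of this is the stated p.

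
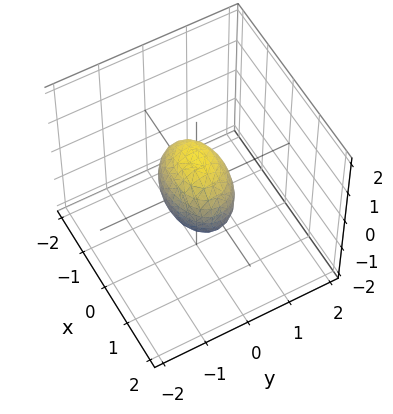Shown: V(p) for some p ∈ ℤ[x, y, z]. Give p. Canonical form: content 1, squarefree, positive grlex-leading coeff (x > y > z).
First, degree: a closed, bounded, convex surface; a quadric, so deg p = 2.
Then, symmetries: mirror symmetry z ↦ −z ⇒ only even powers of z; it's symmetric under x → −x, forcing even powers of x; the y ↦ −y reflection is a symmetry, so y appears only in even powers.
Next, reading off the gridlines: the z-axis gridline crossings are at z ∈ {-1, 1}; among the integer gridlines, it crosses the x-axis at x ∈ {-1, 1}.
Finally, solving for integer coefficients yields p as stated.

x^2 + 2*y^2 + z^2 - 1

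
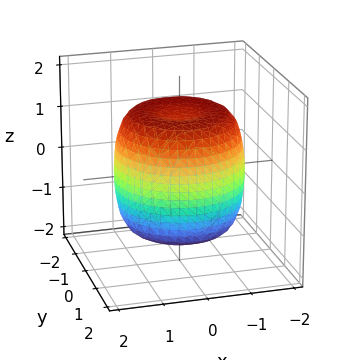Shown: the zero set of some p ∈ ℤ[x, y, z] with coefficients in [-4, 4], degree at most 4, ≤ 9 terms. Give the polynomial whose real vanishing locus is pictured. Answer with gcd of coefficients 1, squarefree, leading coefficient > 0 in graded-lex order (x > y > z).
2*x^4 + 4*x^2*y^2 + 2*y^4 - 3*x^2 - 3*y^2 + 2*z^2 - 3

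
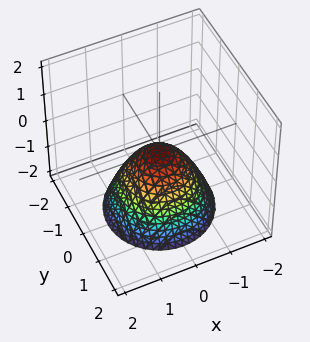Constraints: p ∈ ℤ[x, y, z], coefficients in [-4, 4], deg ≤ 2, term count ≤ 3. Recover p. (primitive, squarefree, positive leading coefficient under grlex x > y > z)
x^2 + y^2 + z

1. deg p = 2.
2. Symmetry: the surface is invariant under rotation about z: p = q(x² + y², z).
3. Against the integer gridlines: one z-axis crossing is at z = 0; it crosses the y-axis at the gridline y = 0; one x-axis crossing is at x = 0.
4. Fitting integer coefficients to these (and the overall shape) gives p.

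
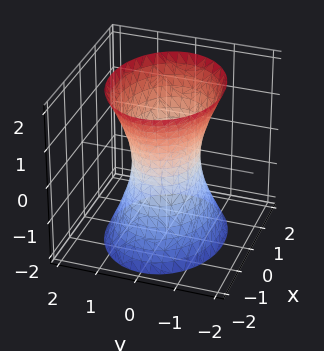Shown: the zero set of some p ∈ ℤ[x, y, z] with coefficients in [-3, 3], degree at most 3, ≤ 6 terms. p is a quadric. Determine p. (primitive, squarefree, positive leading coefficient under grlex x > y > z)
2*x^2 + 3*y^2 - z^2 - 2

1. deg p = 2. One connected sheet with a waist; a quadric.
2. Symmetries: it's symmetric under x → −x, forcing even powers of x; the y ↦ −y reflection is a symmetry, so y appears only in even powers; the z ↦ −z reflection is a symmetry, so z appears only in even powers.
3. Checking where it meets the axes: the x-axis gridline crossings are at x ∈ {-1, 1}; no z-intercept at any integer in the box.
4. Putting this together gives p.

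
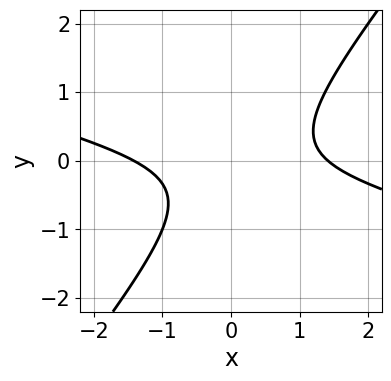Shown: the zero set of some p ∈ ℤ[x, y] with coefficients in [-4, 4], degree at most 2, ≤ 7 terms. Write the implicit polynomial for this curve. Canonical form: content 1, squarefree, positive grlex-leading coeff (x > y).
(a) Degree: no degree-1 curve has this shape, so deg p = 2.
(b) Checking where it meets the axes: no y-intercept at any integer in the box.
(c) Fitting integer coefficients to these (and the overall shape) gives p.

x^2 + 3*x*y - 3*y^2 - y - 2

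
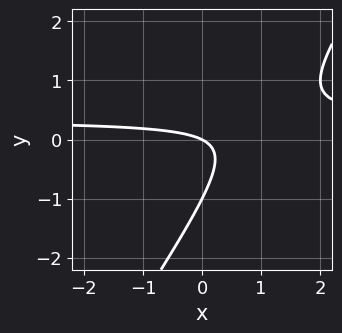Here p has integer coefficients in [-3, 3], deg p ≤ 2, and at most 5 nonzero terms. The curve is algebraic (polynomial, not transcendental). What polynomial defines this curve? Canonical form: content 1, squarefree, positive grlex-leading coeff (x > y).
3*x*y - 2*y^2 - x - 2*y

(a) Degree: a generic line meets the curve in up to 2 points, so deg p = 2.
(b) From the visible intercepts: among the integer gridlines, it crosses the y-axis at y ∈ {-1, 0}; it meets the x-axis at x = 0 (among the integer gridlines).
(c) These observations pin down the coefficients.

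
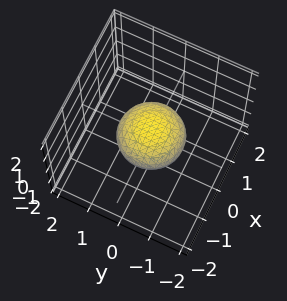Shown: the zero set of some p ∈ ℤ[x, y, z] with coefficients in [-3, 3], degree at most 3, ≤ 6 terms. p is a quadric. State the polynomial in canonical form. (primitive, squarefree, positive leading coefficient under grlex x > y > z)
deg p = 2. A closed, bounded, convex surface; a quadric.
Symmetries: the z-axis is an axis of rotation, so x and y enter only as x² + y²; mirror symmetry z ↦ −z ⇒ only even powers of z.
Observable constraints: the y-axis gridline crossings are at y ∈ {-1, 1}; a circular section at z = 0 has radius exactly 1.
Together with the visible shape, these determine p as stated. Check: (-1, 0, 0) on the x-axis lies on the surface, and p(-1, 0, 0) = 0. ✓

x^2 + y^2 + 2*z^2 - 1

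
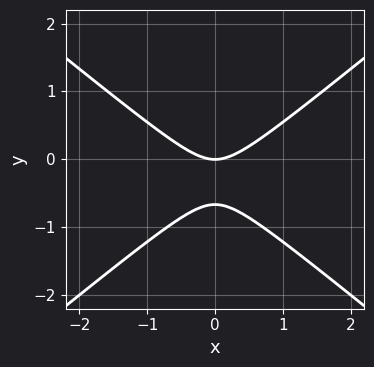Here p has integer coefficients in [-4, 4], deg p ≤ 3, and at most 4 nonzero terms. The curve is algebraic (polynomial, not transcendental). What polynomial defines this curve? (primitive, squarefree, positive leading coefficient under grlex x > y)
2*x^2 - 3*y^2 - 2*y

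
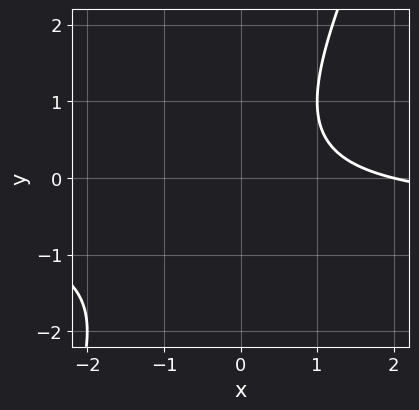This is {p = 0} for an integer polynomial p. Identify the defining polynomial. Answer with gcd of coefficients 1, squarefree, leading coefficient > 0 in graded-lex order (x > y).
First, the degree is 2 — a generic line meets the curve in up to 2 points.
Then, from the axis intercepts and sections: the curve avoids every integer y-axis point in the box; one x-axis crossing is at x = 2.
Finally, the integer polynomial consistent with all of this is the stated p.

2*x*y - y^2 + x - 2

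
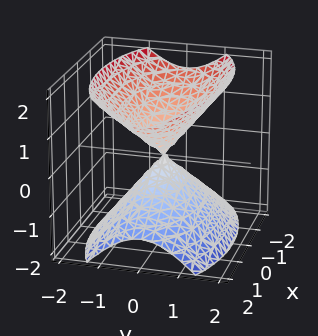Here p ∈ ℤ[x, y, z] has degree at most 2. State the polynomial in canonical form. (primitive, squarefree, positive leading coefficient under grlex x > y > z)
1. The picture has 2 separate pieces. They look like related sheets of one shape, so recover p as a whole.
2. The degree is 2 — two nappes meeting at a single point; a quadric.
3. Symmetries: it's symmetric under z → −z, forcing even powers of z; it's symmetric under y → −y, forcing even powers of y; mirror symmetry x ↦ −x ⇒ only even powers of x.
4. Against the integer gridlines: it crosses the x-axis at the gridline x = 0; it crosses the y-axis at the gridline y = 0; it crosses the z-axis at the gridline z = 0.
5. Solving for integer coefficients yields p as stated.

x^2 + 3*y^2 - 2*z^2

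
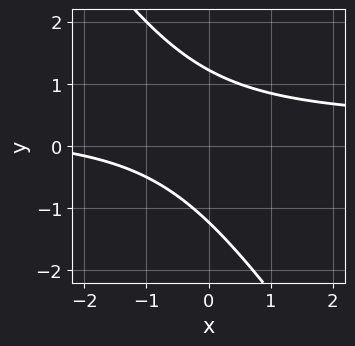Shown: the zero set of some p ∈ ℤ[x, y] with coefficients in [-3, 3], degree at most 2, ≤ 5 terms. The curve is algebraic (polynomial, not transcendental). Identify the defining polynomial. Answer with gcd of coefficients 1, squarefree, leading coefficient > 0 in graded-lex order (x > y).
(a) The degree is 2 — the shape is more complex than any degree-1 curve.
(b) Against the integer gridlines: no x-intercept at any integer in the box.
(c) Fitting integer coefficients to these (and the overall shape) gives p.

3*x*y + 2*y^2 - x - 3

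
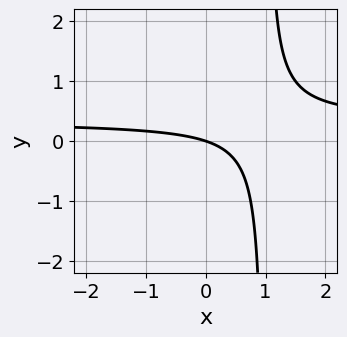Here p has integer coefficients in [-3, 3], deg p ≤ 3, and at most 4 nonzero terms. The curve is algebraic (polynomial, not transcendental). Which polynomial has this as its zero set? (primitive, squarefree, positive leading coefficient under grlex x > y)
First, deg p = 2. No degree-1 curve has this shape.
Then, observable constraints: one x-axis crossing is at x = 0; it crosses the y-axis at the gridline y = 0.
Finally, together with the visible shape, these determine p as stated.

3*x*y - x - 3*y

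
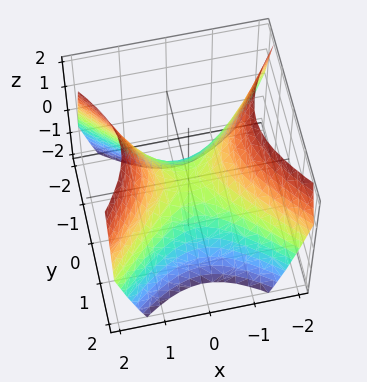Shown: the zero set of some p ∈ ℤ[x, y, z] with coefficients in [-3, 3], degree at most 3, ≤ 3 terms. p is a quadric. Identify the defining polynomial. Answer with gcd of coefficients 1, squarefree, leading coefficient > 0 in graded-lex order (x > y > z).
x^2 - y^2 - z

First, deg p = 2.
Next, symmetries: it's symmetric under y → −y, forcing even powers of y; it's symmetric under x → −x, forcing even powers of x.
Next, against the integer gridlines: one x-axis crossing is at x = 0; it meets the z-axis at z = 0 (among the integer gridlines); it crosses the y-axis at the gridline y = 0.
Finally, assembling these constraints gives the stated polynomial.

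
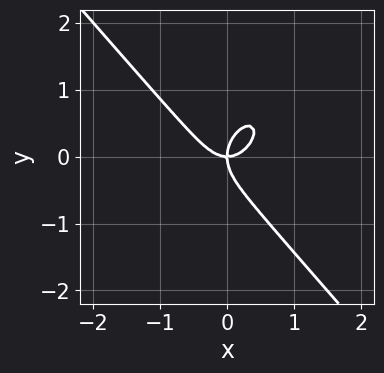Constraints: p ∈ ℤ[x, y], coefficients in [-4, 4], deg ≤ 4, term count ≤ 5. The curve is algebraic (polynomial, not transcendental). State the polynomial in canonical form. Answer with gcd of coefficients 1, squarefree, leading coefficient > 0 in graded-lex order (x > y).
3*x^3 + 2*y^3 - 2*x*y

1. deg p = 3. No degree-2 curve has this shape.
2. Reading off the gridlines: it meets the y-axis at y = 0 (among the integer gridlines); one x-axis crossing is at x = 0.
3. Fitting integer coefficients to these (and the overall shape) gives p.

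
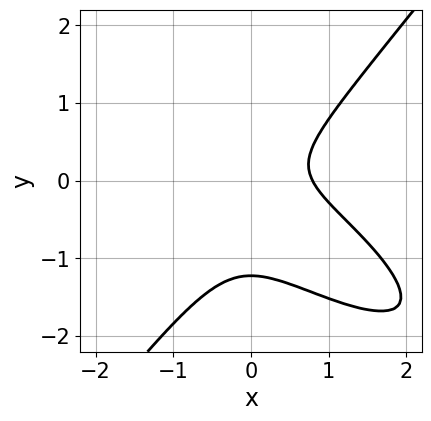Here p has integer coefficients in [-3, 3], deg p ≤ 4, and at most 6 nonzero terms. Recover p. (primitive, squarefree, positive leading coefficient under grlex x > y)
2*x^3 + 3*x^2*y - 3*y^3 - 3*y^2 - 1

First, the degree is 3 — no degree-2 curve has this shape.
Finally, solving for integer coefficients yields p as stated.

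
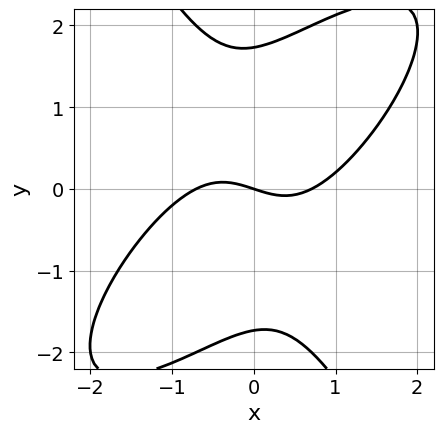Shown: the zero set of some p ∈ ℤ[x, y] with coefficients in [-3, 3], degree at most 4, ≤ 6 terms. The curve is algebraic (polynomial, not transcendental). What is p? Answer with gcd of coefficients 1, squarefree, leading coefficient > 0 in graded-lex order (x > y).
1. deg p = 3. No degree-2 curve has this shape.
2. Checking where it meets the axes: it crosses the x-axis at the gridline x = 0; one y-axis crossing is at y = 0.
3. Matching integer coefficients to the picture gives p.

2*x^3 - 2*x^2*y + y^3 - x - 3*y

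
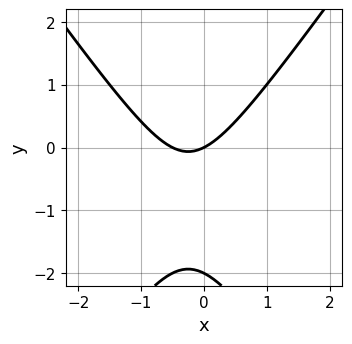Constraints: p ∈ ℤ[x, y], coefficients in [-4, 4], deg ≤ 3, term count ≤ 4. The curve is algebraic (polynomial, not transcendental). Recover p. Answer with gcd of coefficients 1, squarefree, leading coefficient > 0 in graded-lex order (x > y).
The degree is 2 — no degree-1 curve has this shape.
Observable constraints: it meets the x-axis at x = 0 (among the integer gridlines); the y-axis gridline crossings are at y ∈ {-2, 0}.
Fitting integer coefficients to these (and the overall shape) gives p.

2*x^2 - y^2 + x - 2*y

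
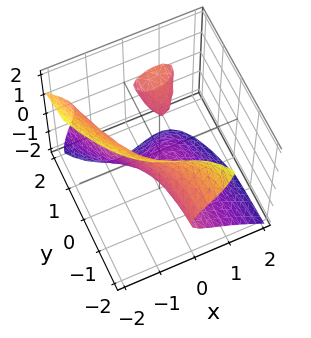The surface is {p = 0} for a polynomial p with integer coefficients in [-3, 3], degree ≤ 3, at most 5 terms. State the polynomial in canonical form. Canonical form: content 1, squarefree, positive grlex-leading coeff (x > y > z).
3*x^3 + 3*y*z^2 + 2*z^3 - 3*x*y + 1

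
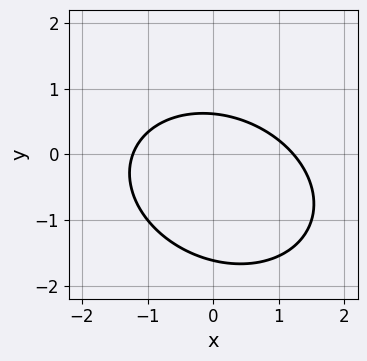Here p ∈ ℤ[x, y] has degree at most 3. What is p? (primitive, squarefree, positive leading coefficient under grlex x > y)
(a) deg p = 2.
(b) The integer polynomial consistent with all of this is the stated p.

2*x^2 + x*y + 3*y^2 + 3*y - 3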